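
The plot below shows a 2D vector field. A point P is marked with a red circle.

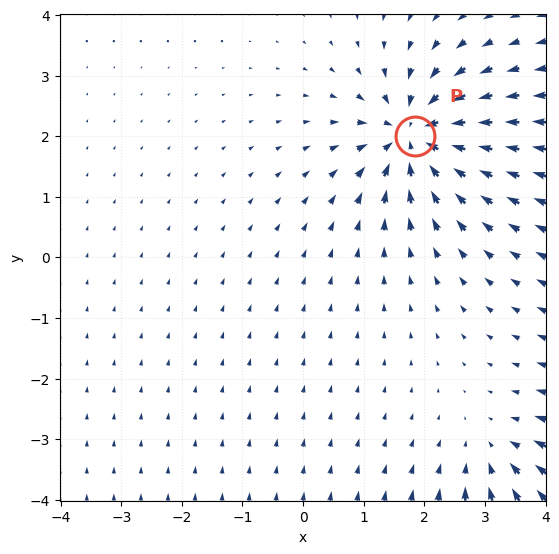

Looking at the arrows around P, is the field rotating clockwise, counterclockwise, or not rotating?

not rotating

Near P at (1.8, 2.0) the arrows show no circulation. The curl there is ≈0.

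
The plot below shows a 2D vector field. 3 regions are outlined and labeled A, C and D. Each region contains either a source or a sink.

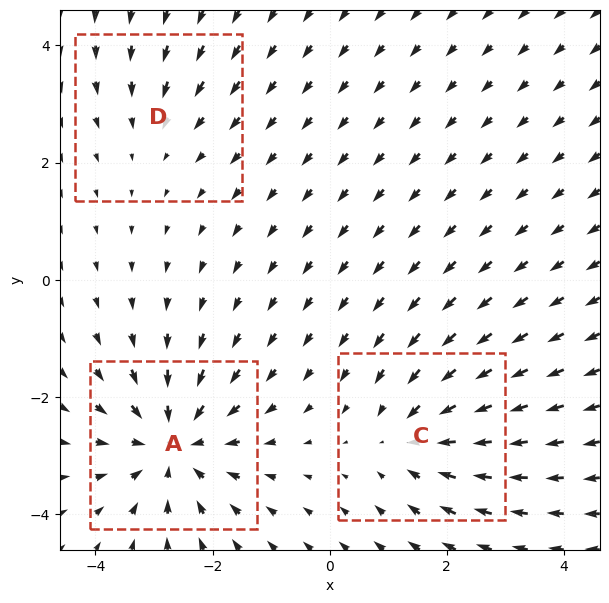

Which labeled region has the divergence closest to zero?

D

Divergence at each region's feature centre — A: about -5, C: about -3, D: about -2. Region D is closest to zero.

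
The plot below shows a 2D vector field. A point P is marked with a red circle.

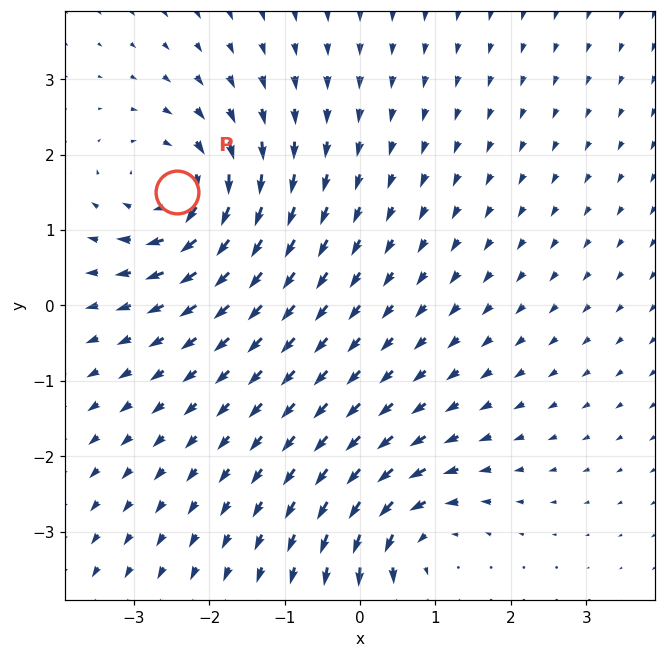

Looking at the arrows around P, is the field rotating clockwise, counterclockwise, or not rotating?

clockwise

Near P at (-2.4, 1.5) the arrows circulate clockwise. The curl (z-component) there is about -6; negative curl means clockwise rotation.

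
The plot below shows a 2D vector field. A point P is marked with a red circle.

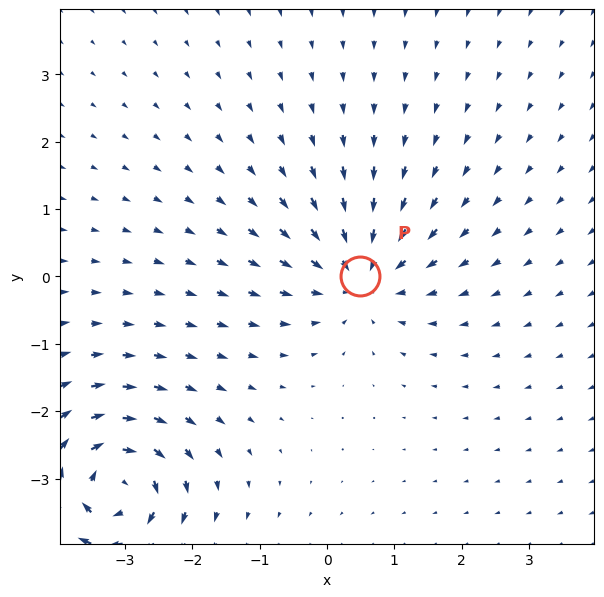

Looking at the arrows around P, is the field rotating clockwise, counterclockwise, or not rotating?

not rotating

Near P at (0.5, 0.0) the arrows show no circulation. The curl there is ≈0.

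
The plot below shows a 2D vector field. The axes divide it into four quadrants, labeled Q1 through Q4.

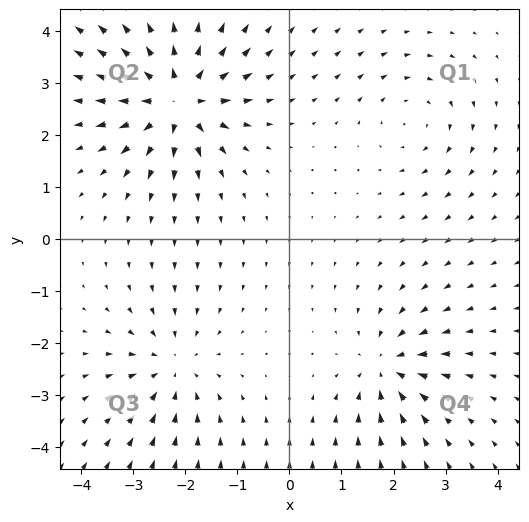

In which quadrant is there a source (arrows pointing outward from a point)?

The source sits at approximately (-2.2, 2.7), which lies in quadrant Q2. The divergence there is about +6, positive as expected for a source.

Q2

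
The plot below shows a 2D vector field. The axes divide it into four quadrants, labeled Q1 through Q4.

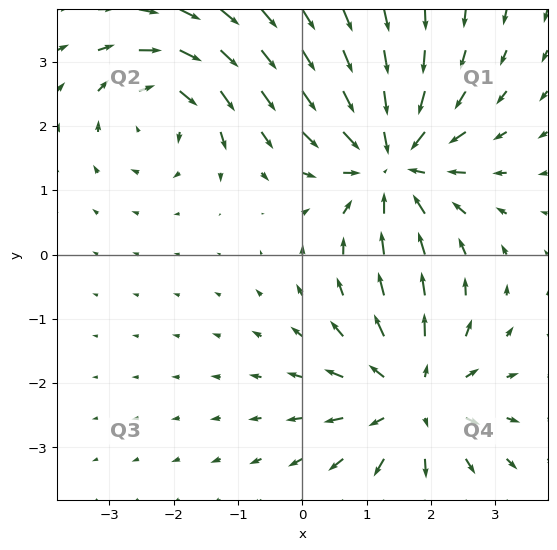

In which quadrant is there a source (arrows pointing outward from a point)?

Q4

The source sits at approximately (1.7, -2.2), which lies in quadrant Q4. The divergence there is about +3, positive as expected for a source.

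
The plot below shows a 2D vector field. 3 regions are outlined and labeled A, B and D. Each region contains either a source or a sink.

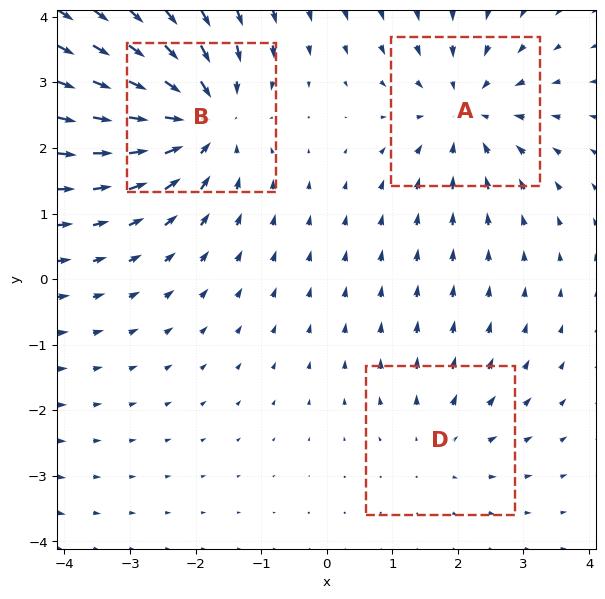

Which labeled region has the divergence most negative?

B

Divergence at each region's feature centre — A: about -3, B: about -5, D: about +2. Region B is most negative.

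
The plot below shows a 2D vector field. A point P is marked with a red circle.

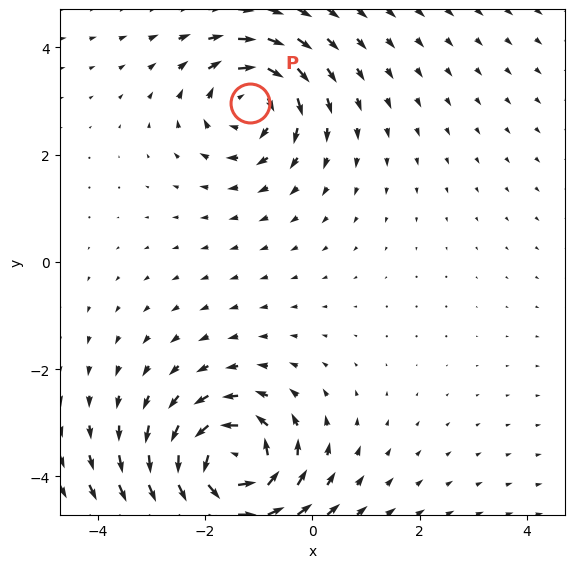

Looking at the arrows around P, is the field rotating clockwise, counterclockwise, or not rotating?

Near P at (-1.2, 3.0) the arrows circulate clockwise. The curl (z-component) there is about -4; negative curl means clockwise rotation.

clockwise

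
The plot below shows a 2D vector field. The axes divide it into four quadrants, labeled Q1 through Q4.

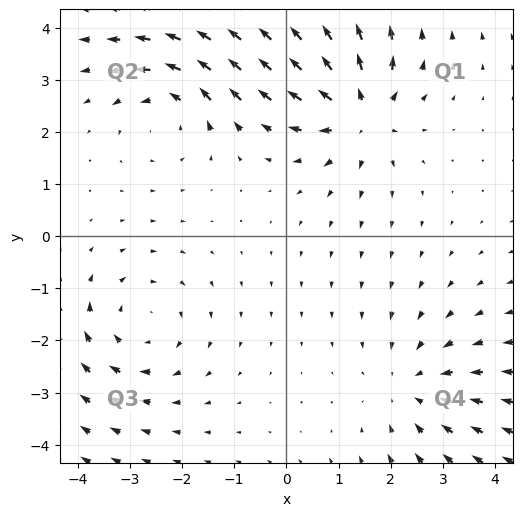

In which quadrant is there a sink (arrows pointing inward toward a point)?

The sink sits at approximately (2.4, -2.9), which lies in quadrant Q4. The divergence there is about -2, negative as expected for a sink.

Q4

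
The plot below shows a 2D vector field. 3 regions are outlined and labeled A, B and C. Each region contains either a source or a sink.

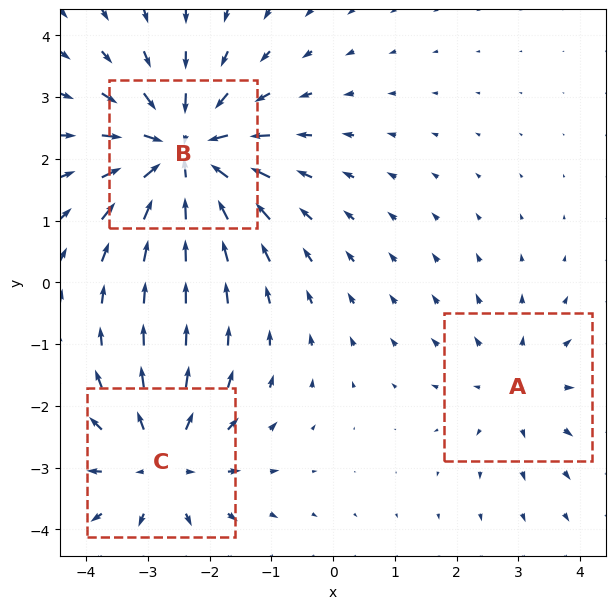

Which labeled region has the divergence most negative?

Divergence at each region's feature centre — A: about +2, B: about -4, C: about +3. Region B is most negative.

B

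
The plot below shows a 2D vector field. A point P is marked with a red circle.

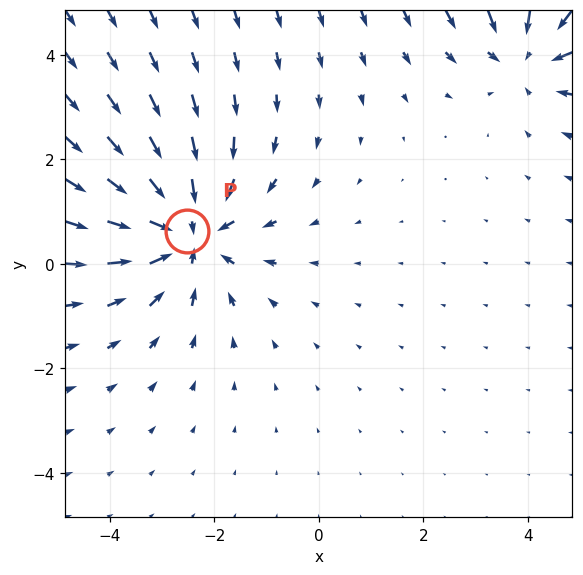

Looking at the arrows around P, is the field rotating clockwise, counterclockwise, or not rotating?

not rotating

Near P at (-2.5, 0.6) the arrows show no circulation. The curl there is ≈0.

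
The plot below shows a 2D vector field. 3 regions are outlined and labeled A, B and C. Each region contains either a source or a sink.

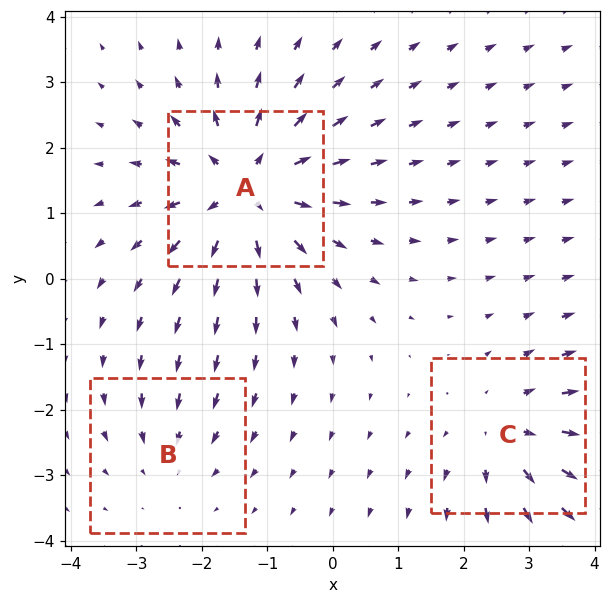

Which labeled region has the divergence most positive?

Divergence at each region's feature centre — A: about +5, B: about -2, C: about +3. Region A is most positive.

A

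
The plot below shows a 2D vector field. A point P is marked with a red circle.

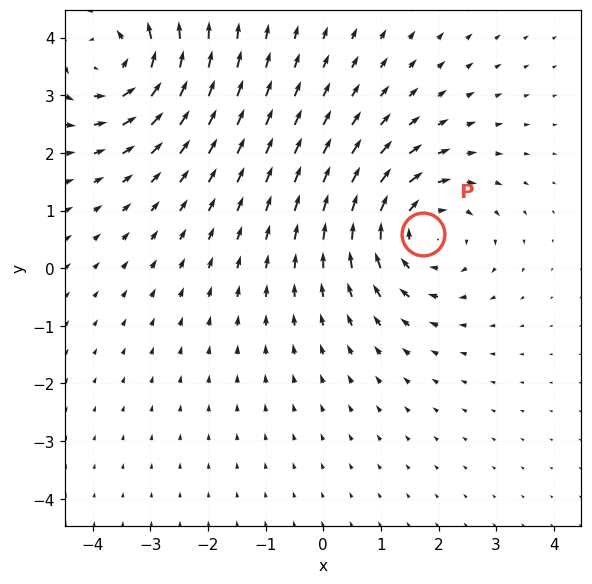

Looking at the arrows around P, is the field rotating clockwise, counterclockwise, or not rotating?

Near P at (1.7, 0.6) the arrows circulate clockwise. The curl (z-component) there is about -4; negative curl means clockwise rotation.

clockwise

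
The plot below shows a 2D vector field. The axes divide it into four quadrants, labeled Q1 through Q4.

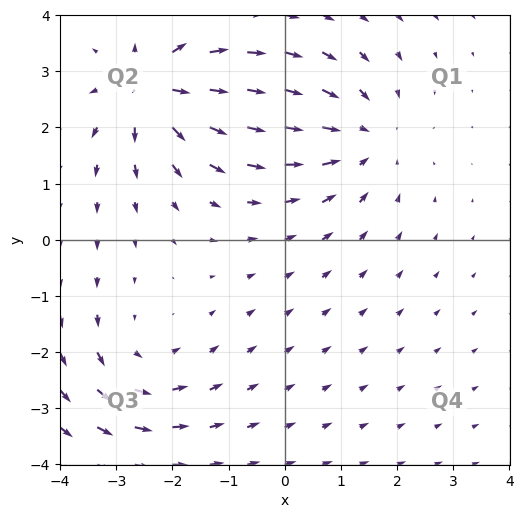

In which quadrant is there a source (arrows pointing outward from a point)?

Q2

The source sits at approximately (-2.3, 2.7), which lies in quadrant Q2. The divergence there is about +6, positive as expected for a source.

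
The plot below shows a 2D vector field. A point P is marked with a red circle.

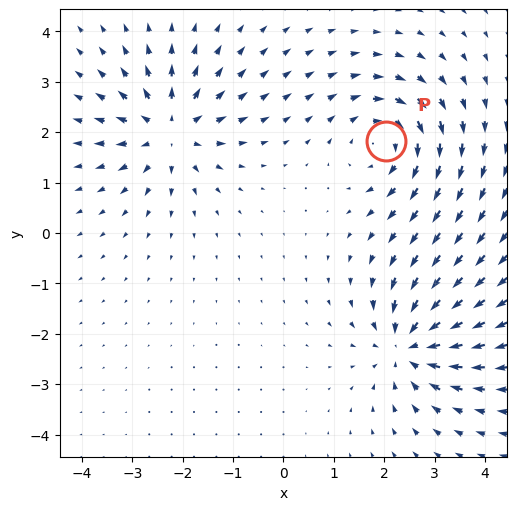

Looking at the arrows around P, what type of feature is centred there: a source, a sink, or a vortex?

At P (2.0, 1.8) the arrows circulate clockwise. Divergence ≈0, curl about -5 — near-zero divergence with nonzero curl is a vortex.

vortex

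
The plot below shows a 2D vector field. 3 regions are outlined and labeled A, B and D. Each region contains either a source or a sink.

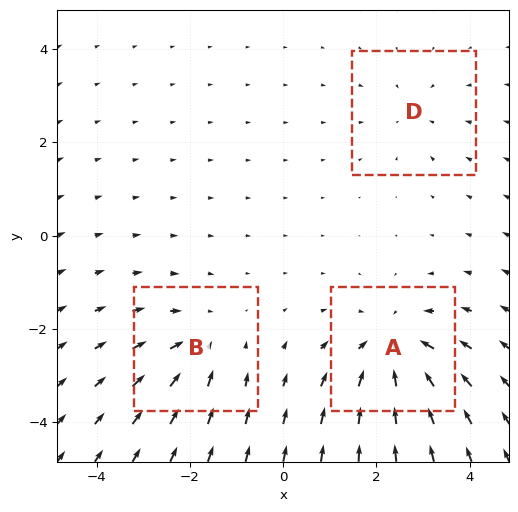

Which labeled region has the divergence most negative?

Divergence at each region's feature centre — A: about -4, B: about -3, D: about -2. Region A is most negative.

A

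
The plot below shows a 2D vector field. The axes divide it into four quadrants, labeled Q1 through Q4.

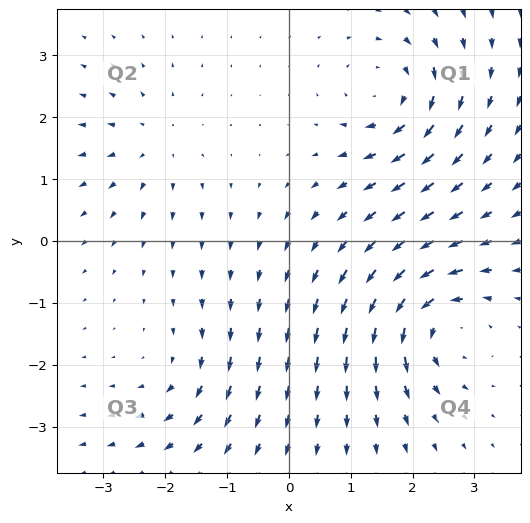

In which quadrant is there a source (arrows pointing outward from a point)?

Q2

The source sits at approximately (-2.2, 1.6), which lies in quadrant Q2. The divergence there is about +3, positive as expected for a source.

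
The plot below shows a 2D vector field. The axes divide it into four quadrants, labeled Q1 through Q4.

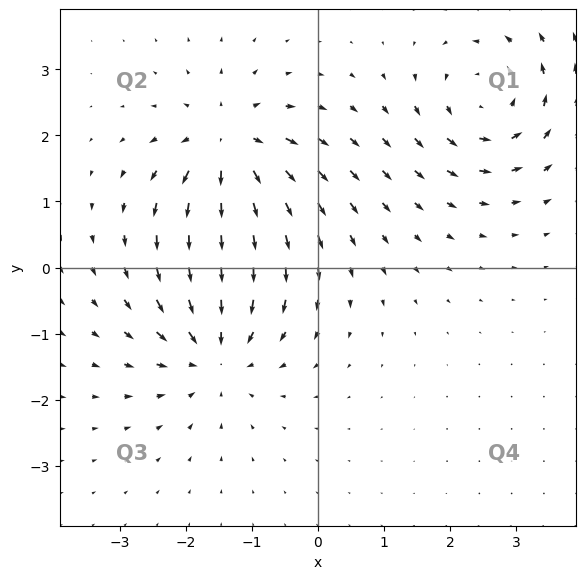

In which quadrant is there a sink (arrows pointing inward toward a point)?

The sink sits at approximately (-1.6, -1.3), which lies in quadrant Q3. The divergence there is about -4, negative as expected for a sink.

Q3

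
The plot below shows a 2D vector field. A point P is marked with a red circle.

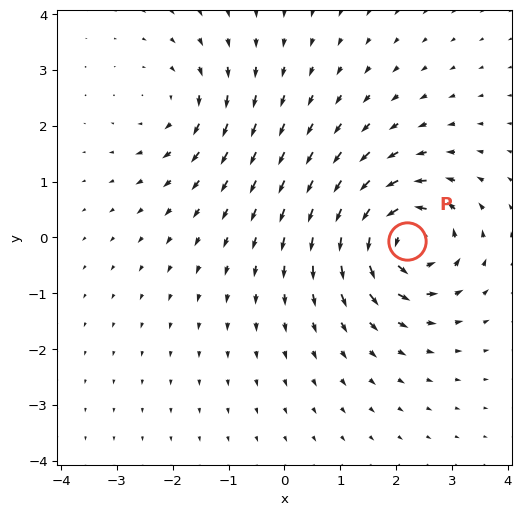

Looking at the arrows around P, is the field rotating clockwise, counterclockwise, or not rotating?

Near P at (2.2, -0.1) the arrows circulate counterclockwise. The curl (z-component) there is about +7; positive curl means counterclockwise rotation.

counterclockwise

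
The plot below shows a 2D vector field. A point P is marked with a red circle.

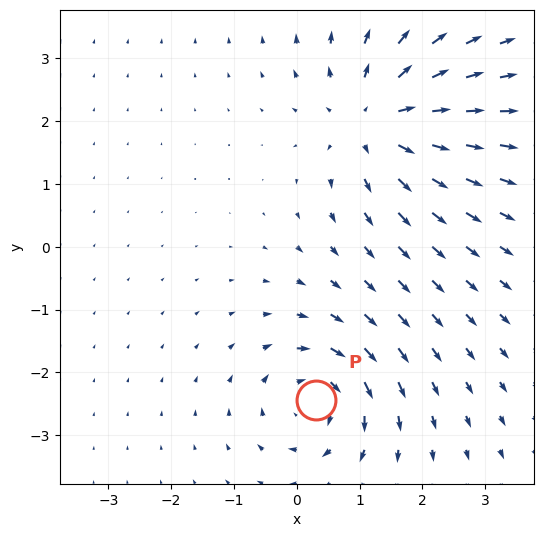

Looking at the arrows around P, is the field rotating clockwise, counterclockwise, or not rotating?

clockwise

Near P at (0.3, -2.4) the arrows circulate clockwise. The curl (z-component) there is about -4; negative curl means clockwise rotation.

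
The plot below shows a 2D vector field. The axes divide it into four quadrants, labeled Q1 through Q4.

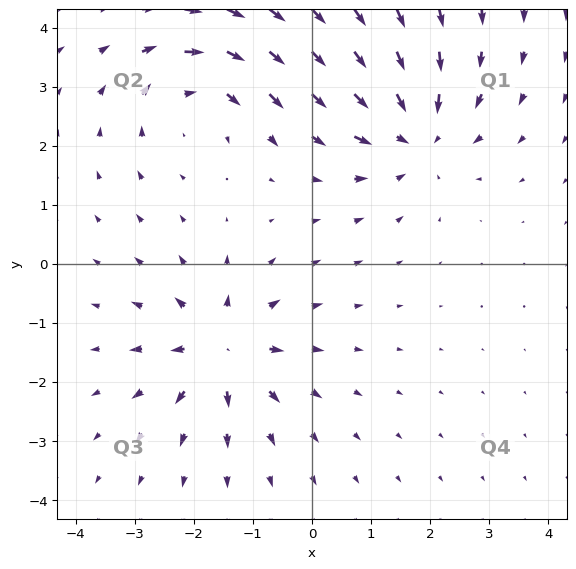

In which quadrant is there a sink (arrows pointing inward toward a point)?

Q1

The sink sits at approximately (1.7, 2.2), which lies in quadrant Q1. The divergence there is about -5, negative as expected for a sink.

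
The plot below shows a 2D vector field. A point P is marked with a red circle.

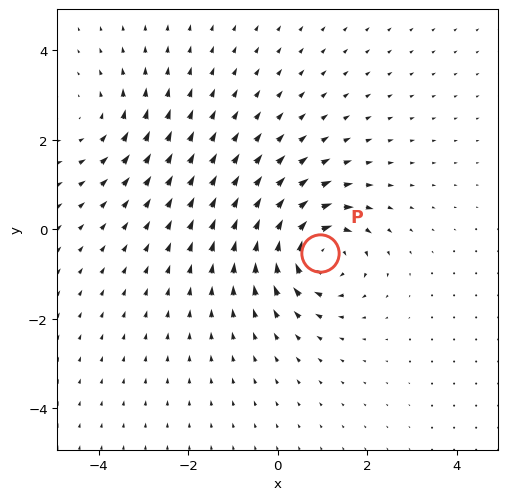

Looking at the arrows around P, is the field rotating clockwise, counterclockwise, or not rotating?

Near P at (0.9, -0.5) the arrows circulate clockwise. The curl (z-component) there is about -6; negative curl means clockwise rotation.

clockwise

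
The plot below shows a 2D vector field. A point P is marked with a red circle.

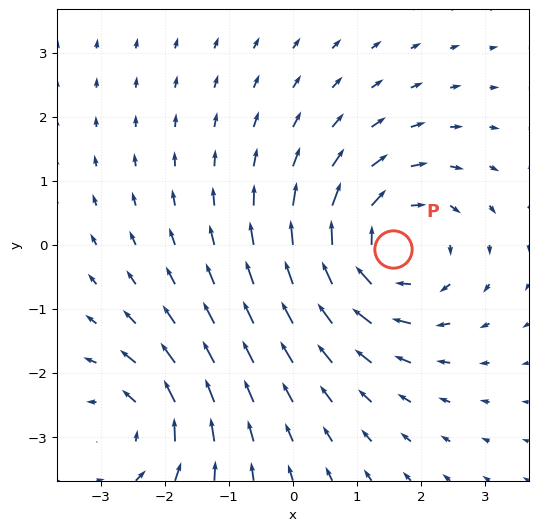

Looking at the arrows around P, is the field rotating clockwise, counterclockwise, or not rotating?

clockwise

Near P at (1.6, -0.1) the arrows circulate clockwise. The curl (z-component) there is about -4; negative curl means clockwise rotation.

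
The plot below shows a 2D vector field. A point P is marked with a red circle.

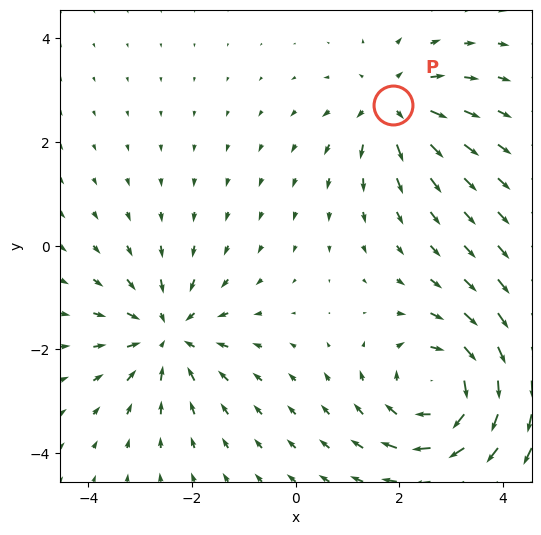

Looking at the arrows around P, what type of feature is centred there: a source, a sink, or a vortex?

source

At P (1.9, 2.7) the arrows spread outward. Divergence about +3, curl ≈0 — positive divergence with near-zero curl is a source.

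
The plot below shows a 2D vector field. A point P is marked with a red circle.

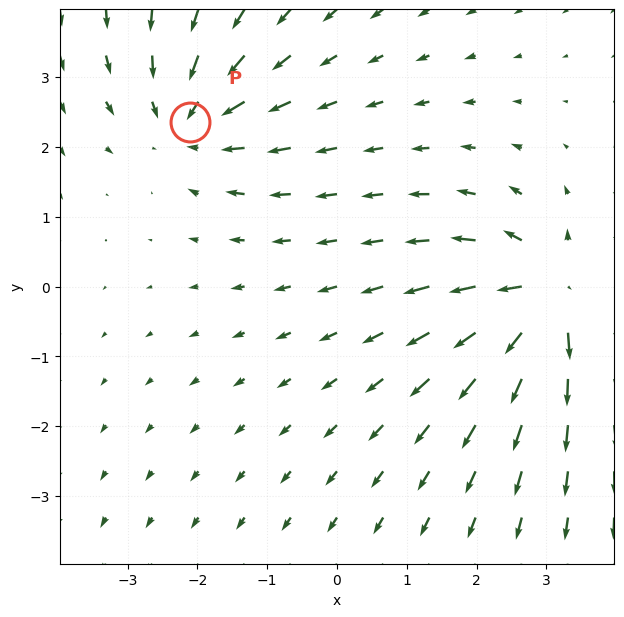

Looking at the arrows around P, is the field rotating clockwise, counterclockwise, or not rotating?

Near P at (-2.1, 2.4) the arrows show no circulation. The curl there is ≈0.

not rotating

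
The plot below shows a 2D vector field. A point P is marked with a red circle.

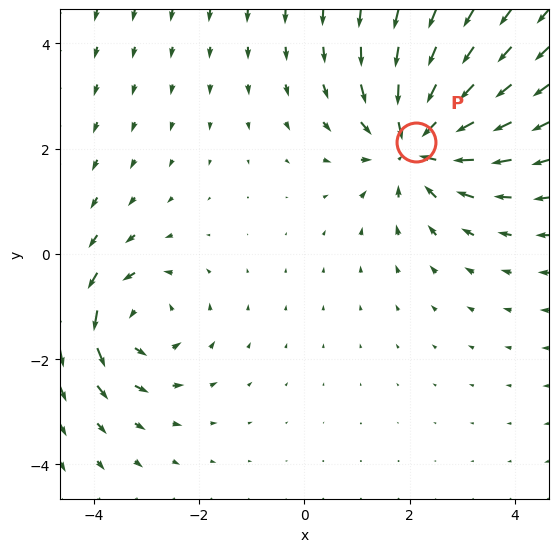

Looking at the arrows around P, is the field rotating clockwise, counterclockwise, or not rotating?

Near P at (2.1, 2.1) the arrows show no circulation. The curl there is ≈0.

not rotating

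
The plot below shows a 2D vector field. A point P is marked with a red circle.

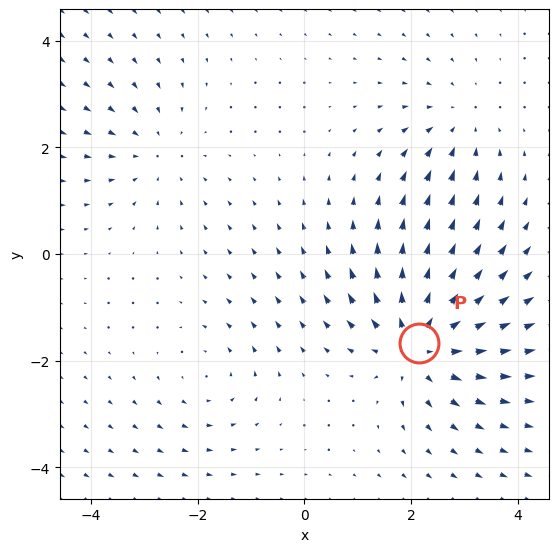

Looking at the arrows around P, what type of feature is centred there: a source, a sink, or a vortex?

source

At P (2.2, -1.7) the arrows spread outward. Divergence about +5, curl ≈0 — positive divergence with near-zero curl is a source.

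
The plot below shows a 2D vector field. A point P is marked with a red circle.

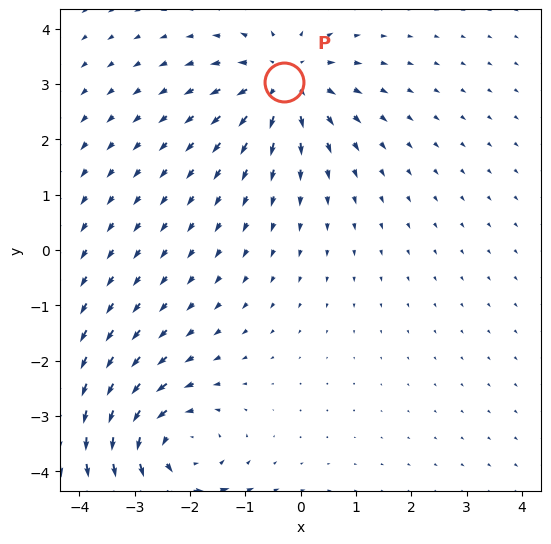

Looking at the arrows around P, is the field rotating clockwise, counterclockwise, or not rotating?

not rotating

Near P at (-0.3, 3.0) the arrows show no circulation. The curl there is ≈0.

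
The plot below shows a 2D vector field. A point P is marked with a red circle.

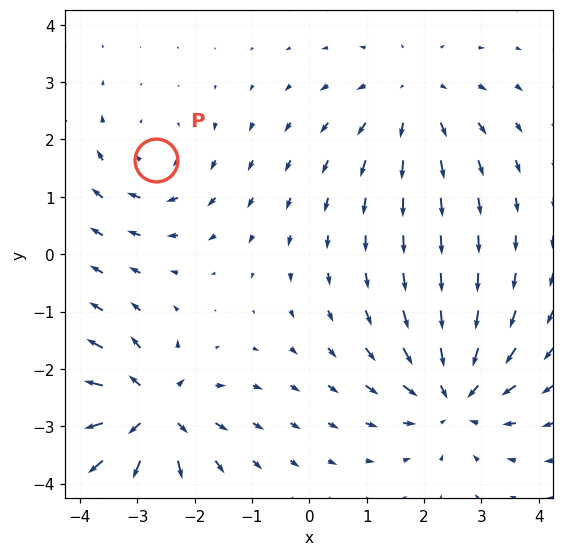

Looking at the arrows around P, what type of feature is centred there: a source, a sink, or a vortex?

vortex

At P (-2.7, 1.6) the arrows circulate clockwise. Divergence ≈0, curl about -3 — near-zero divergence with nonzero curl is a vortex.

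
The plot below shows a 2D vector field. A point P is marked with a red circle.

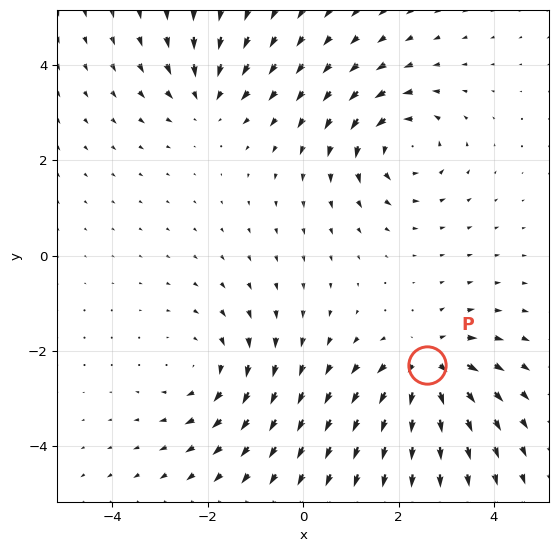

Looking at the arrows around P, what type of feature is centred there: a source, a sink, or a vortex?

source

At P (2.6, -2.3) the arrows spread outward. Divergence about +5, curl ≈0 — positive divergence with near-zero curl is a source.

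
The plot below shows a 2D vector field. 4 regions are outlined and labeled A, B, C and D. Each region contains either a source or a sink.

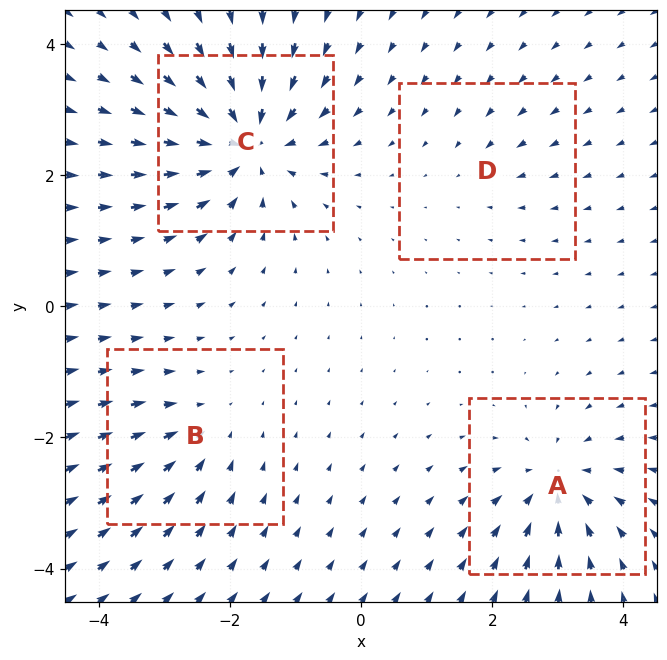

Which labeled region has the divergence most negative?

C

Divergence at each region's feature centre — A: about -6, B: about -4, C: about -9, D: about -2. Region C is most negative.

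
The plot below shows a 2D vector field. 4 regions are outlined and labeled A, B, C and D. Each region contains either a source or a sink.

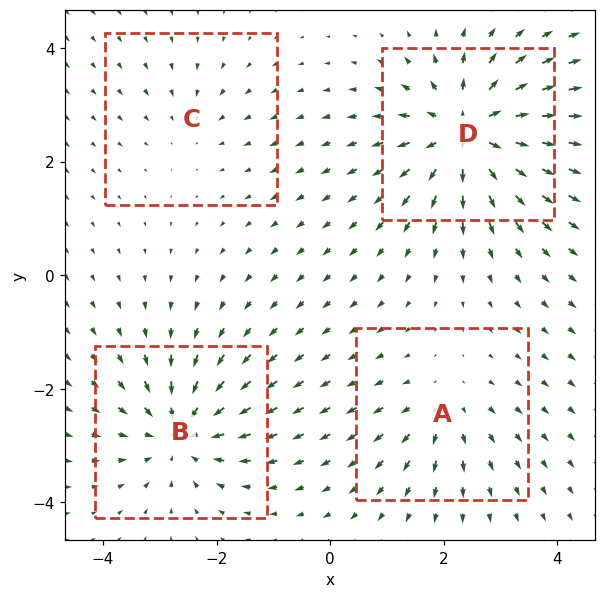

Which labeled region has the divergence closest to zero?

Divergence at each region's feature centre — A: about +3, B: about -6, C: about -2, D: about +7. Region C is closest to zero.

C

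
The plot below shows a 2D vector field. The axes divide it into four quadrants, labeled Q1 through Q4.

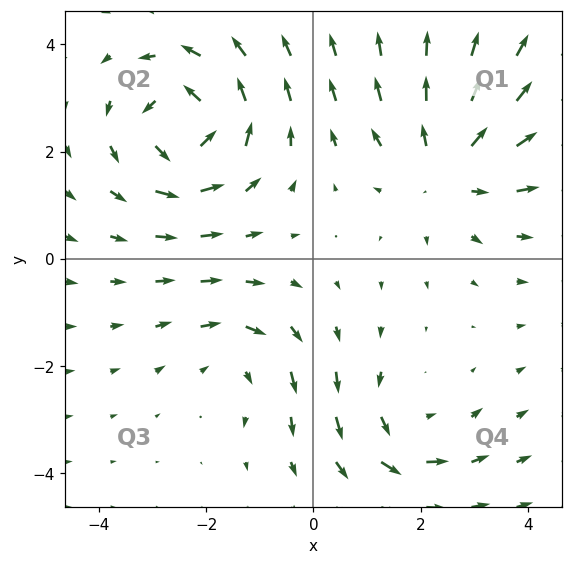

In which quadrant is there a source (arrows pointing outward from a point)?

Q1

The source sits at approximately (2.5, 1.7), which lies in quadrant Q1. The divergence there is about +3, positive as expected for a source.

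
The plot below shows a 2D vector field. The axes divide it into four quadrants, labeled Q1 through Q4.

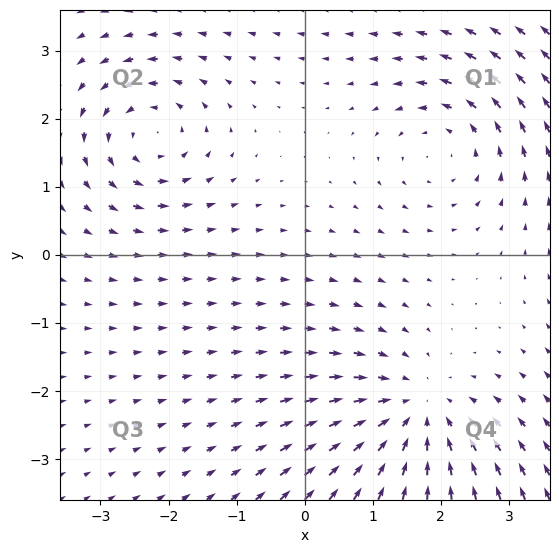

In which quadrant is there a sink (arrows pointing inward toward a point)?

Q4

The sink sits at approximately (1.6, -2.4), which lies in quadrant Q4. The divergence there is about -4, negative as expected for a sink.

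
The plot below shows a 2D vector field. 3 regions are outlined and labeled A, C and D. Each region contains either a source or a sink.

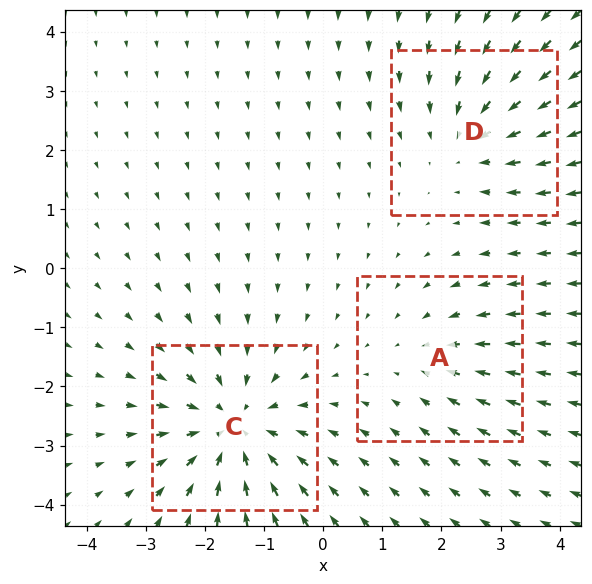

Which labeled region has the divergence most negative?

Divergence at each region's feature centre — A: about -2, C: about -4, D: about -3. Region C is most negative.

C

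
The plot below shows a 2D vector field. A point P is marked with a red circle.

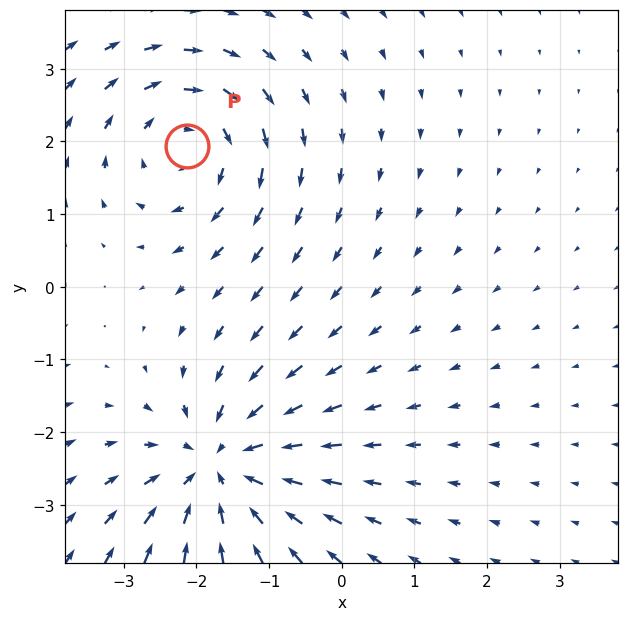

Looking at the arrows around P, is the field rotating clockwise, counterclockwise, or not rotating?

Near P at (-2.1, 1.9) the arrows circulate clockwise. The curl (z-component) there is about -4; negative curl means clockwise rotation.

clockwise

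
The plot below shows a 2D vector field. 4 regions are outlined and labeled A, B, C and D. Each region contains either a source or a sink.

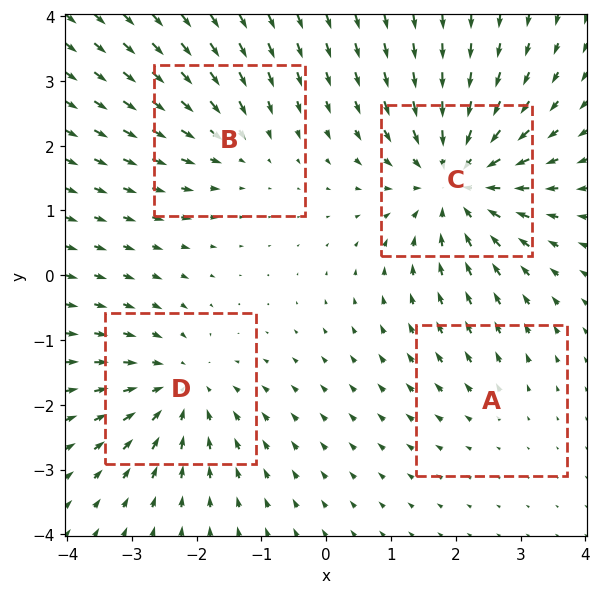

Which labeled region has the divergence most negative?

Divergence at each region's feature centre — A: about +2, B: about -3, C: about -7, D: about -5. Region C is most negative.

C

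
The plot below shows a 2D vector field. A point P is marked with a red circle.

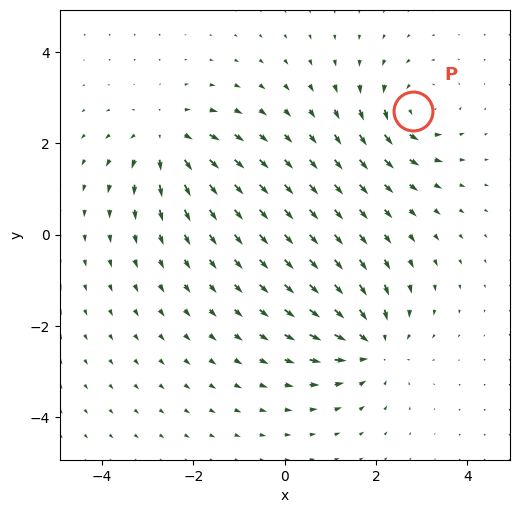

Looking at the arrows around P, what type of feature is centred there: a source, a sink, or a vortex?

vortex

At P (2.8, 2.7) the arrows circulate counterclockwise. Divergence ≈0, curl about +5 — near-zero divergence with nonzero curl is a vortex.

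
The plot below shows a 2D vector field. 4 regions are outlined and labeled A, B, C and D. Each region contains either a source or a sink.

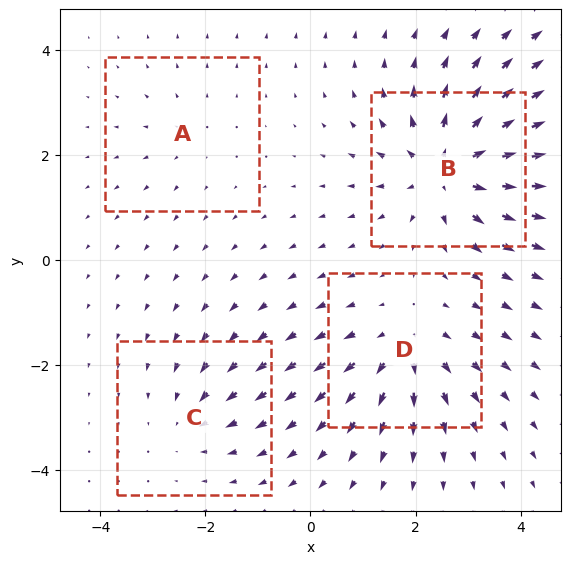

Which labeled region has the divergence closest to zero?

Divergence at each region's feature centre — A: about +2, B: about +7, C: about -3, D: about +5. Region A is closest to zero.

A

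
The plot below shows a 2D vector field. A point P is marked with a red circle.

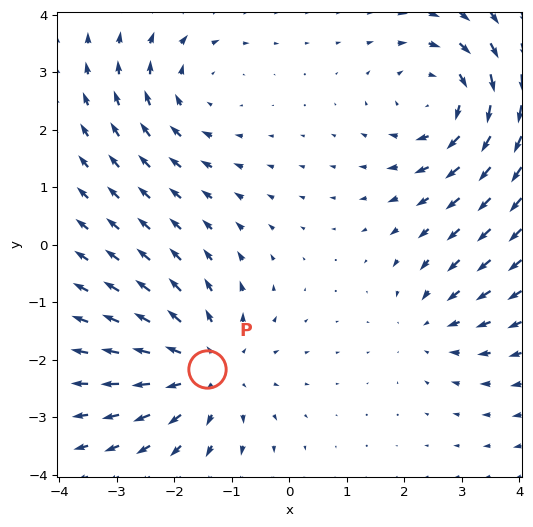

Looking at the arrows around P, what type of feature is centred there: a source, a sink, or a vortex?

source

At P (-1.4, -2.2) the arrows spread outward. Divergence about +4, curl ≈0 — positive divergence with near-zero curl is a source.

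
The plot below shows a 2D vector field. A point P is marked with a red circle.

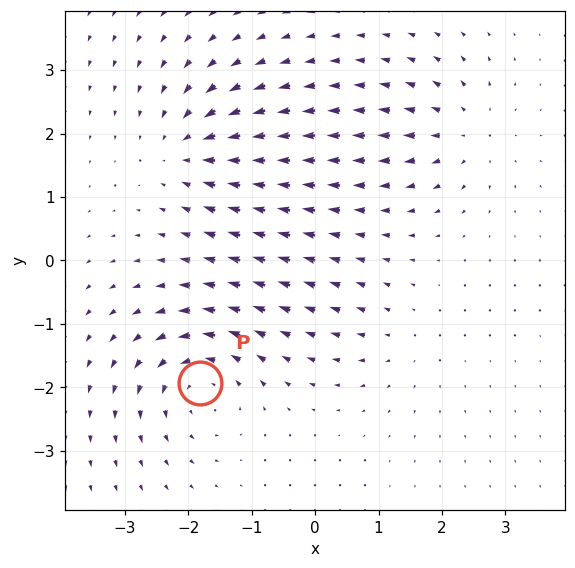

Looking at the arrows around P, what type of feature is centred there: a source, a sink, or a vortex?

At P (-1.8, -1.9) the arrows circulate counterclockwise. Divergence ≈0, curl about +6 — near-zero divergence with nonzero curl is a vortex.

vortex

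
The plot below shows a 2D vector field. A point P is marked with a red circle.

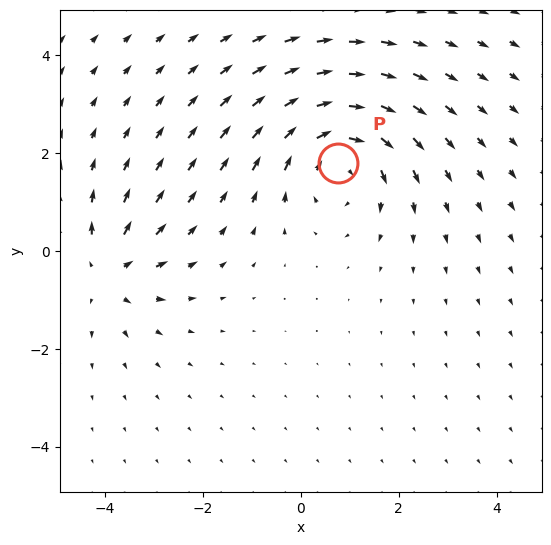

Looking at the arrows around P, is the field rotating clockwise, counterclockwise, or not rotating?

Near P at (0.8, 1.8) the arrows circulate clockwise. The curl (z-component) there is about -4; negative curl means clockwise rotation.

clockwise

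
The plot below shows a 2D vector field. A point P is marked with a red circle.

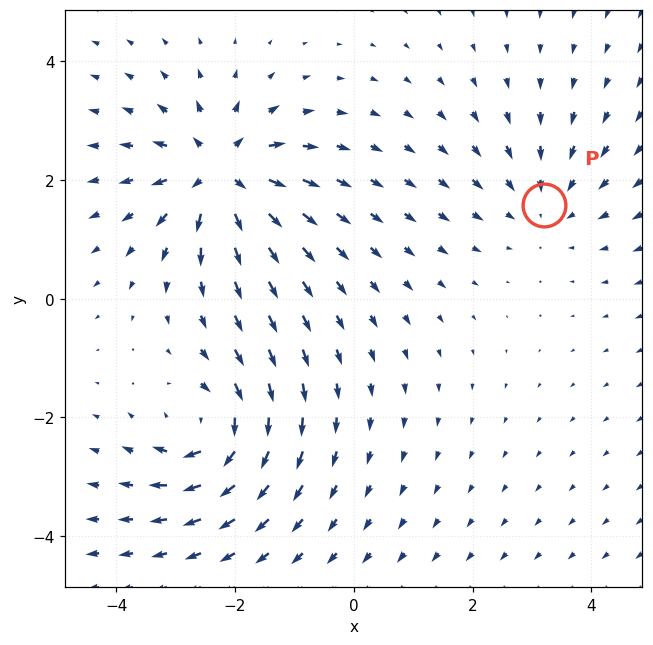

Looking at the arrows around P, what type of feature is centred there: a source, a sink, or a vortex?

At P (3.2, 1.6) the arrows converge inward. Divergence about -3, curl ≈0 — negative divergence with near-zero curl is a sink.

sink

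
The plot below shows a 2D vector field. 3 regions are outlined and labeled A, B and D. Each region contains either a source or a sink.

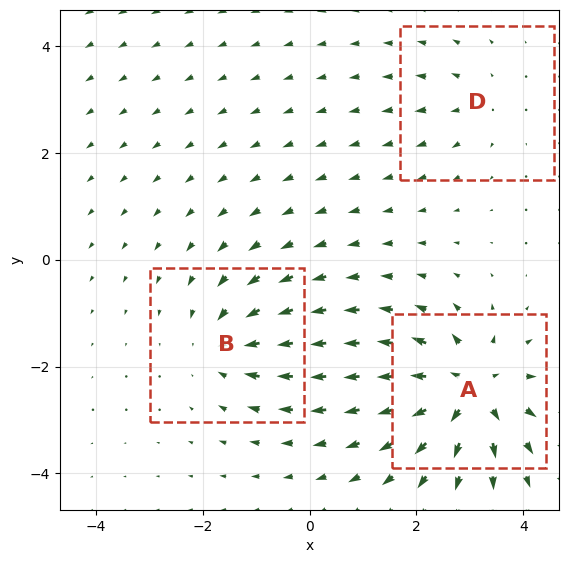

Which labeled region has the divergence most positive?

Divergence at each region's feature centre — A: about +6, B: about -4, D: about +2. Region A is most positive.

A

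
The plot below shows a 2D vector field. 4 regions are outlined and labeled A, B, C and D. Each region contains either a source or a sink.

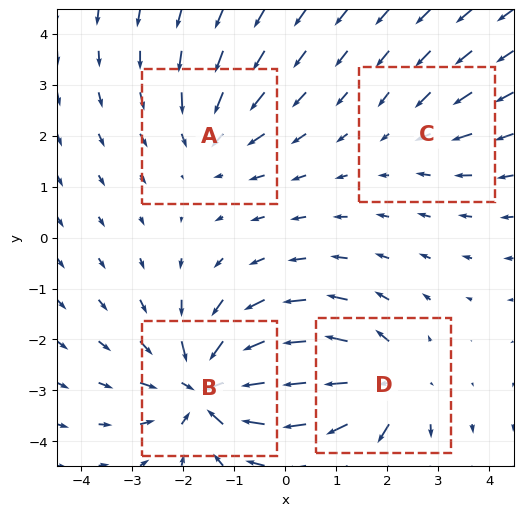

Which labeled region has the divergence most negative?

Divergence at each region's feature centre — A: about -3, B: about -6, C: about -2, D: about +5. Region B is most negative.

B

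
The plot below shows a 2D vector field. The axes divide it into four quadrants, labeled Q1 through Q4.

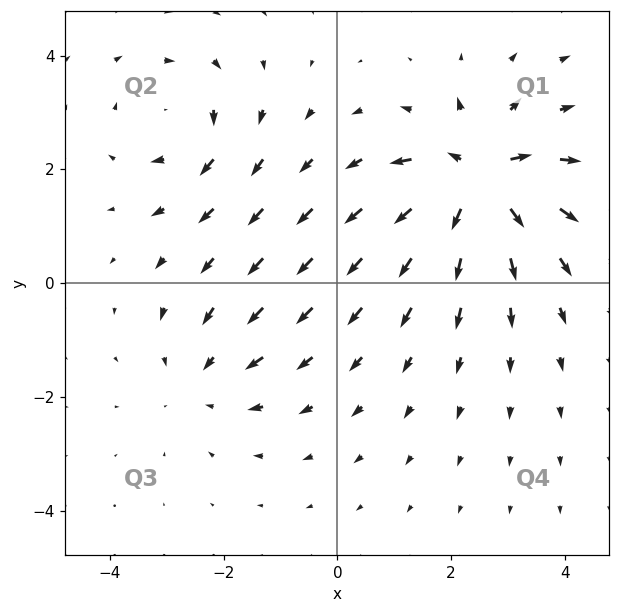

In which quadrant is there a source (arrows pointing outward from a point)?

Q1

The source sits at approximately (2.5, 1.8), which lies in quadrant Q1. The divergence there is about +7, positive as expected for a source.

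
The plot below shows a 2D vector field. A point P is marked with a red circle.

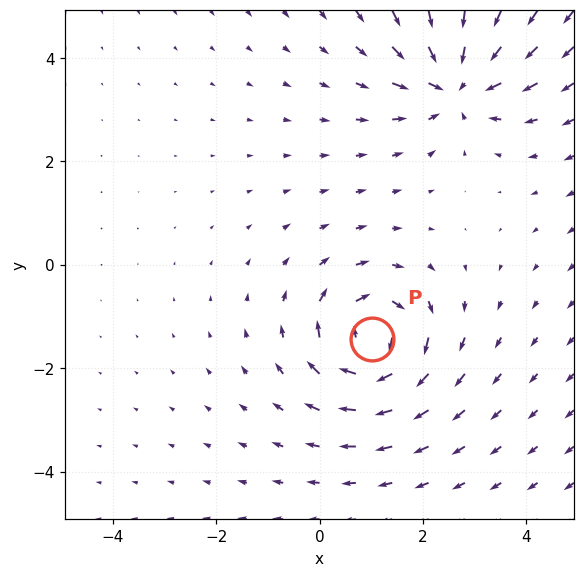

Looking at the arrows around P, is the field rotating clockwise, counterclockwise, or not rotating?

Near P at (1.0, -1.4) the arrows circulate clockwise. The curl (z-component) there is about -4; negative curl means clockwise rotation.

clockwise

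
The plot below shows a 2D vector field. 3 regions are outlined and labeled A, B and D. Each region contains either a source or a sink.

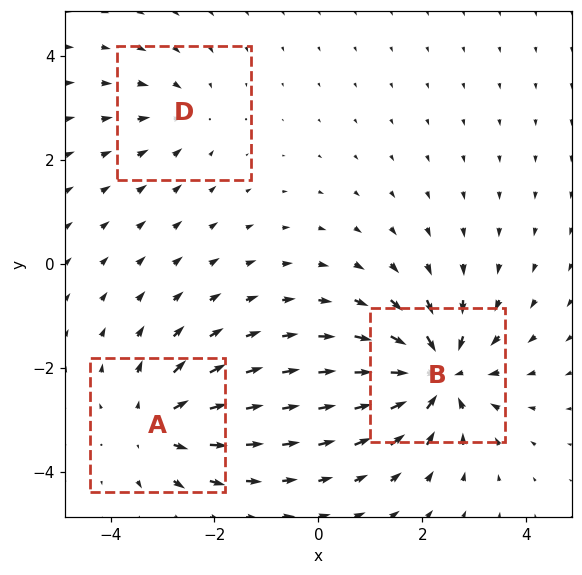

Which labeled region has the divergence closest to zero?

Divergence at each region's feature centre — A: about +4, B: about -5, D: about -2. Region D is closest to zero.

D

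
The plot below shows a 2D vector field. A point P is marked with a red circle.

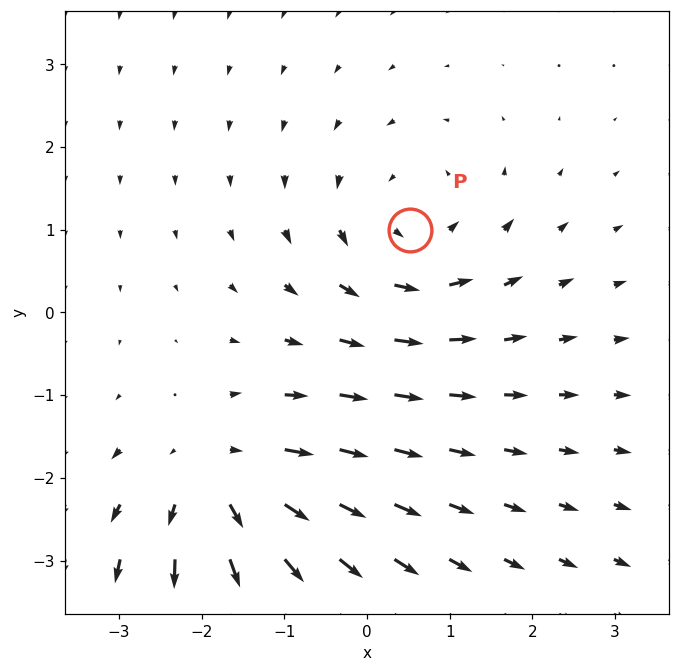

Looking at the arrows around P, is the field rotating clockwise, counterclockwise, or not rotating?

counterclockwise

Near P at (0.5, 1.0) the arrows circulate counterclockwise. The curl (z-component) there is about +3; positive curl means counterclockwise rotation.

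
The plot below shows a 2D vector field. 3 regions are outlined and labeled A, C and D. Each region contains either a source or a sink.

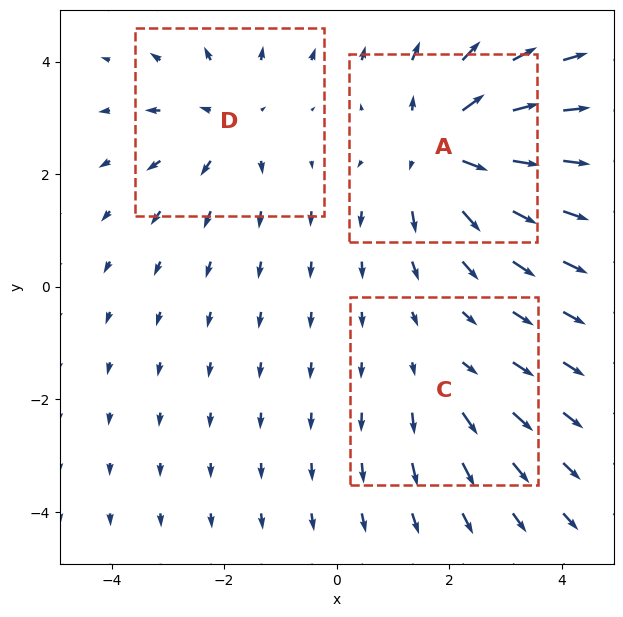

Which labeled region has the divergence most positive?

A

Divergence at each region's feature centre — A: about +4, C: about +2, D: about +3. Region A is most positive.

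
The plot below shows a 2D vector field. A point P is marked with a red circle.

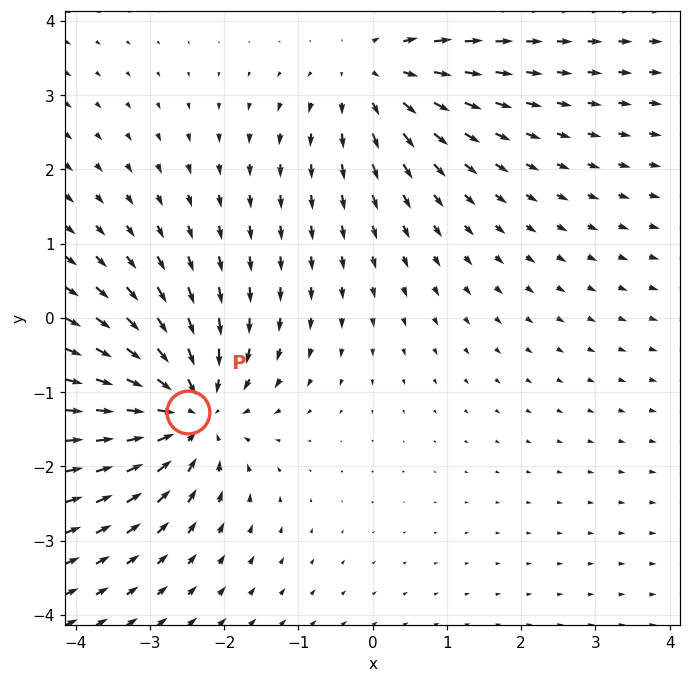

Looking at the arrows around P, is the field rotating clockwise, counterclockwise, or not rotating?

not rotating

Near P at (-2.5, -1.3) the arrows show no circulation. The curl there is ≈0.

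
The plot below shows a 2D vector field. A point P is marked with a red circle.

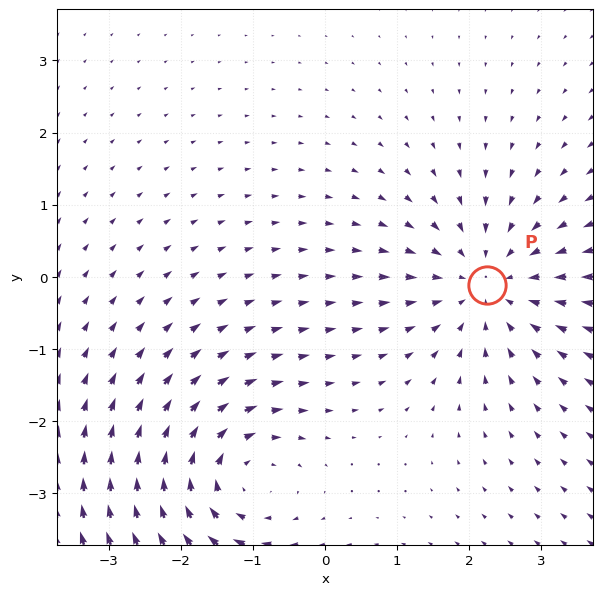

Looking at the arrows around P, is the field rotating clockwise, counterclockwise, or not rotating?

Near P at (2.2, -0.1) the arrows show no circulation. The curl there is ≈0.

not rotating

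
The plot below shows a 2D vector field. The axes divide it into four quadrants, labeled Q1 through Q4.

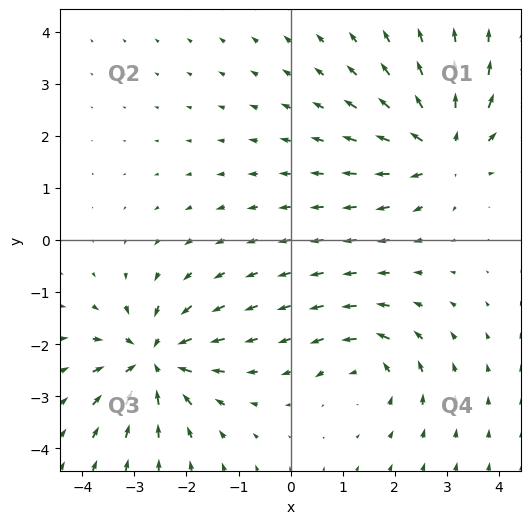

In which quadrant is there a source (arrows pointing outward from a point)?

Q1

The source sits at approximately (2.9, 1.8), which lies in quadrant Q1. The divergence there is about +5, positive as expected for a source.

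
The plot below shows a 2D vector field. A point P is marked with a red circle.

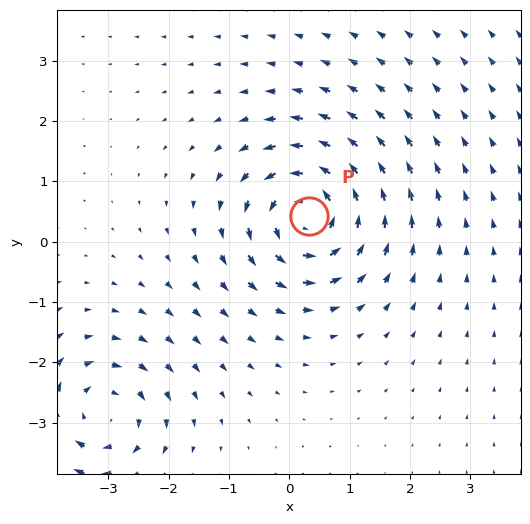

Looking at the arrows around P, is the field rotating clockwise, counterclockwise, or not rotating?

Near P at (0.3, 0.4) the arrows circulate counterclockwise. The curl (z-component) there is about +7; positive curl means counterclockwise rotation.

counterclockwise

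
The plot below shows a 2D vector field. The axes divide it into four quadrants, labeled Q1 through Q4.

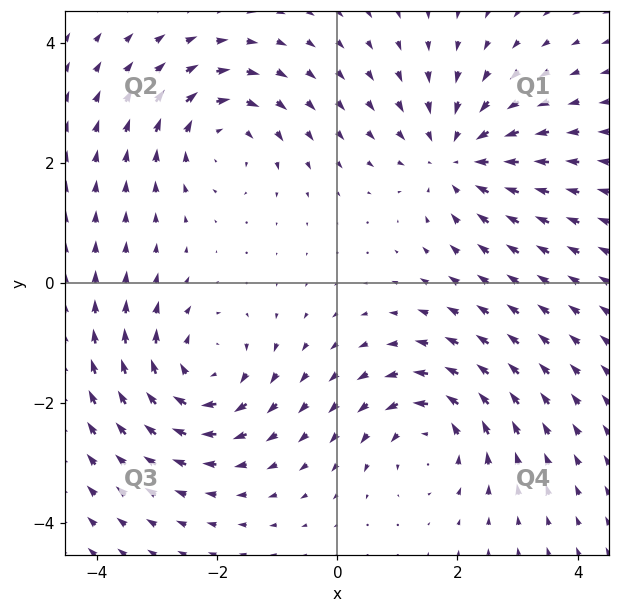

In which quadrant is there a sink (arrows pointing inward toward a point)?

The sink sits at approximately (2.0, 2.1), which lies in quadrant Q1. The divergence there is about -5, negative as expected for a sink.

Q1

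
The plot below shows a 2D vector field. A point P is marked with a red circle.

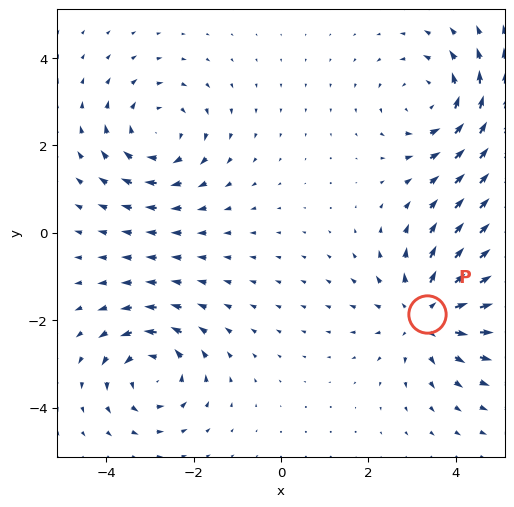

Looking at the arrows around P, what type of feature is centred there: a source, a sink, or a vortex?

source

At P (3.3, -1.9) the arrows spread outward. Divergence about +4, curl ≈0 — positive divergence with near-zero curl is a source.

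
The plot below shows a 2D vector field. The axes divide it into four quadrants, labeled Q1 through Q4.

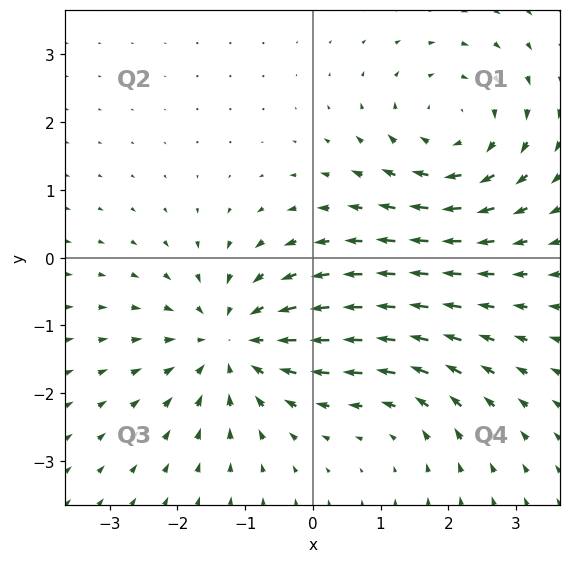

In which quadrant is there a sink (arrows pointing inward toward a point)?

Q3

The sink sits at approximately (-1.2, -1.2), which lies in quadrant Q3. The divergence there is about -5, negative as expected for a sink.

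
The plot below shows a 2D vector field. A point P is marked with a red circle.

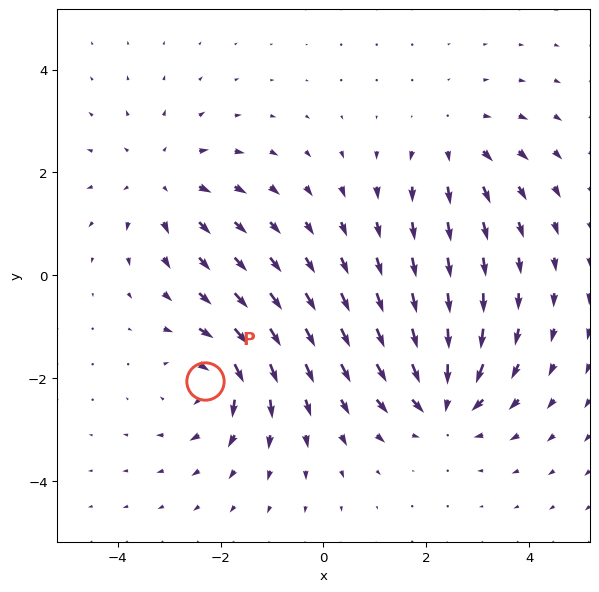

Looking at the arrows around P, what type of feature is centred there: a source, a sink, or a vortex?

vortex

At P (-2.3, -2.1) the arrows circulate clockwise. Divergence ≈0, curl about -5 — near-zero divergence with nonzero curl is a vortex.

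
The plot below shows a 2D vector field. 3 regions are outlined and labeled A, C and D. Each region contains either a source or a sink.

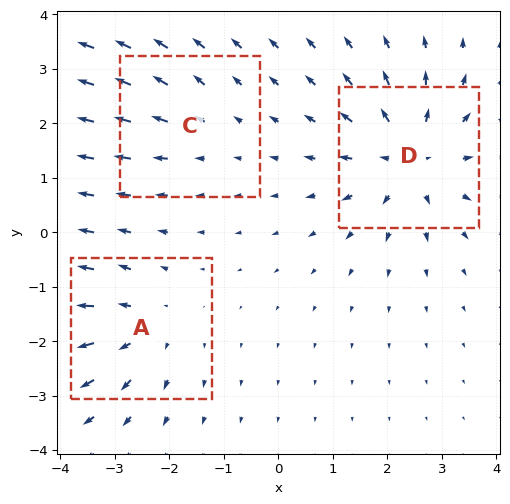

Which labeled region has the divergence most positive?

D

Divergence at each region's feature centre — A: about +3, C: about +2, D: about +5. Region D is most positive.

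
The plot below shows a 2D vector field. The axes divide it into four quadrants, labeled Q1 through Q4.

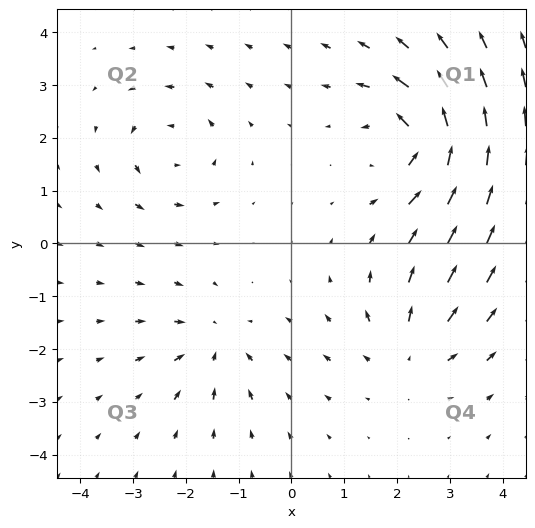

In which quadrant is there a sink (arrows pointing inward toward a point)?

The sink sits at approximately (-1.4, -1.9), which lies in quadrant Q3. The divergence there is about -3, negative as expected for a sink.

Q3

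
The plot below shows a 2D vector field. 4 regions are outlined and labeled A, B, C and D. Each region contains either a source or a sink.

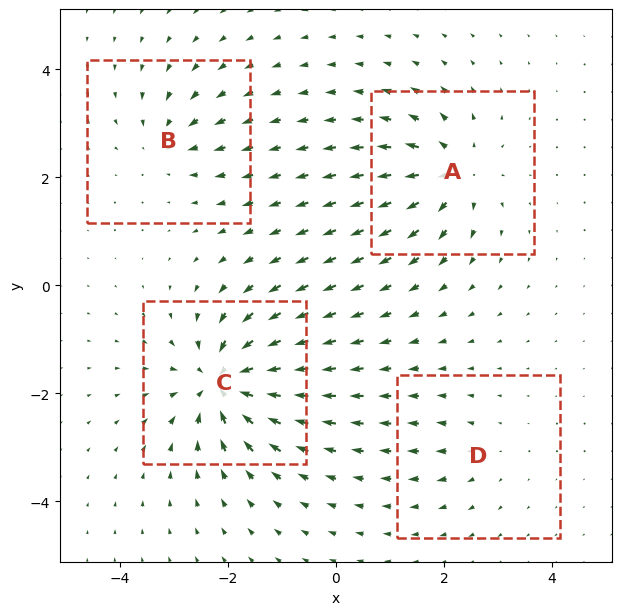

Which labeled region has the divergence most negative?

Divergence at each region's feature centre — A: about +6, B: about -4, C: about -9, D: about +3. Region C is most negative.

C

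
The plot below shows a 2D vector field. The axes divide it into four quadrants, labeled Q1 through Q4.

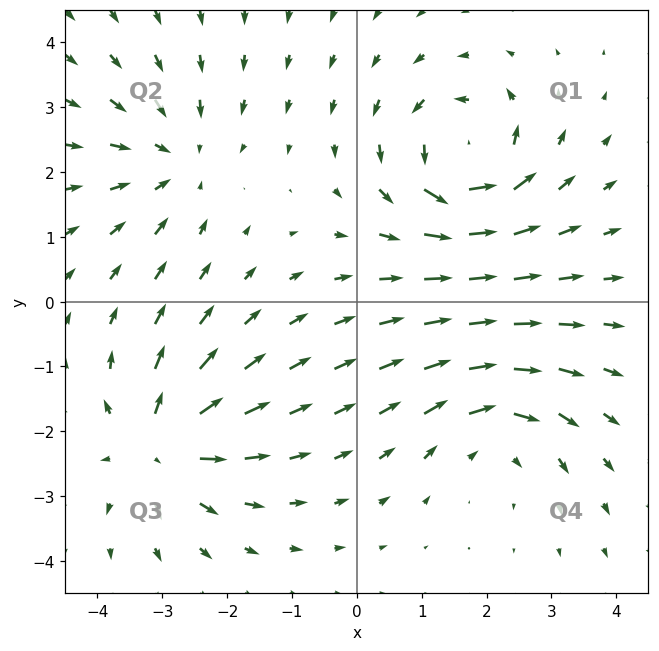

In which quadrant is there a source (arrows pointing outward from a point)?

Q3

The source sits at approximately (-3.1, -2.2), which lies in quadrant Q3. The divergence there is about +5, positive as expected for a source.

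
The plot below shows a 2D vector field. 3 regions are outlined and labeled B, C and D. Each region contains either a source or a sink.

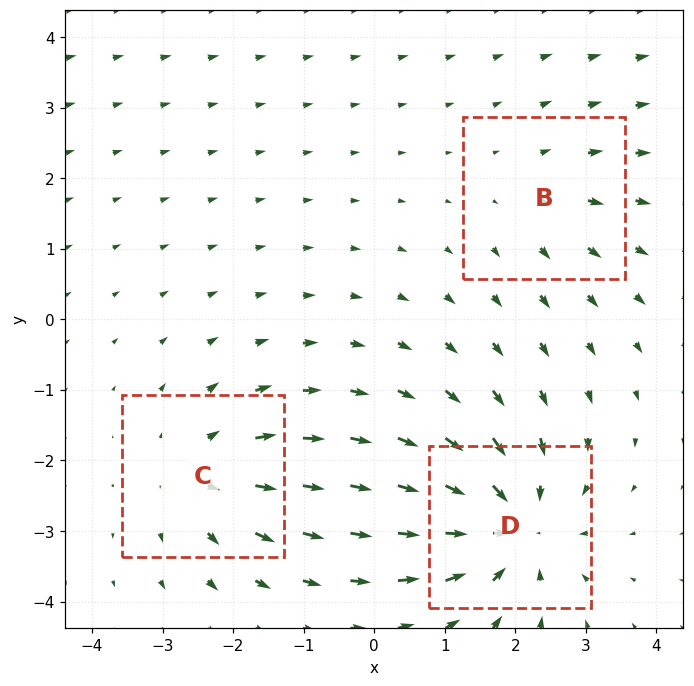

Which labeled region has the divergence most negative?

D

Divergence at each region's feature centre — B: about +2, C: about +3, D: about -5. Region D is most negative.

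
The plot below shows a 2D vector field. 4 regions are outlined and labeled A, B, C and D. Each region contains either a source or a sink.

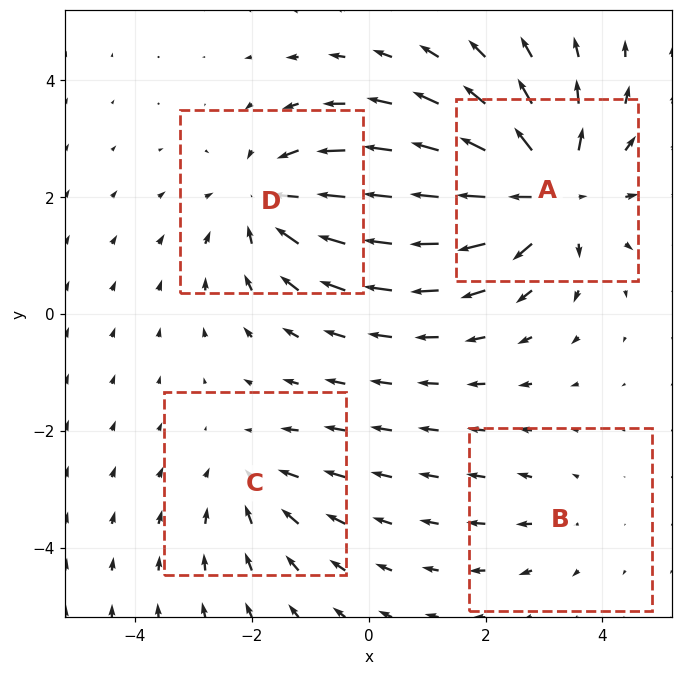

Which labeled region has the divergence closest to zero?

B

Divergence at each region's feature centre — A: about +6, B: about +2, C: about -3, D: about -4. Region B is closest to zero.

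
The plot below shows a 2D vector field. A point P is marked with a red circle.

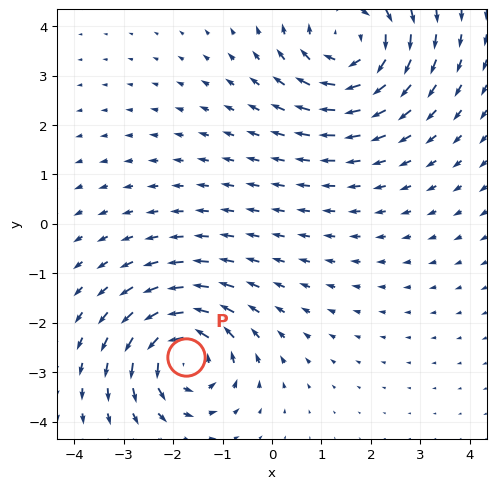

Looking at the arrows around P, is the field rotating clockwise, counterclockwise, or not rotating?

counterclockwise

Near P at (-1.7, -2.7) the arrows circulate counterclockwise. The curl (z-component) there is about +6; positive curl means counterclockwise rotation.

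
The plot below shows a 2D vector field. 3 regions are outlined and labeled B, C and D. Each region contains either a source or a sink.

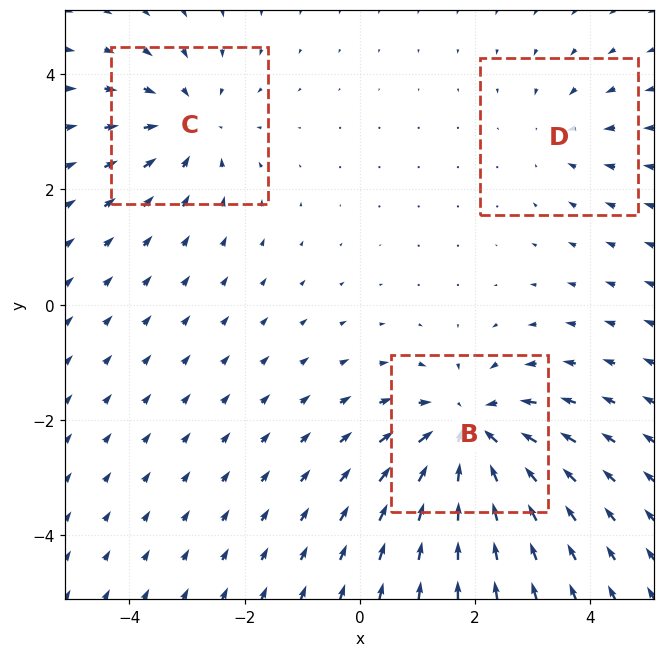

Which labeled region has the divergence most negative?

B

Divergence at each region's feature centre — B: about -5, C: about -3, D: about -2. Region B is most negative.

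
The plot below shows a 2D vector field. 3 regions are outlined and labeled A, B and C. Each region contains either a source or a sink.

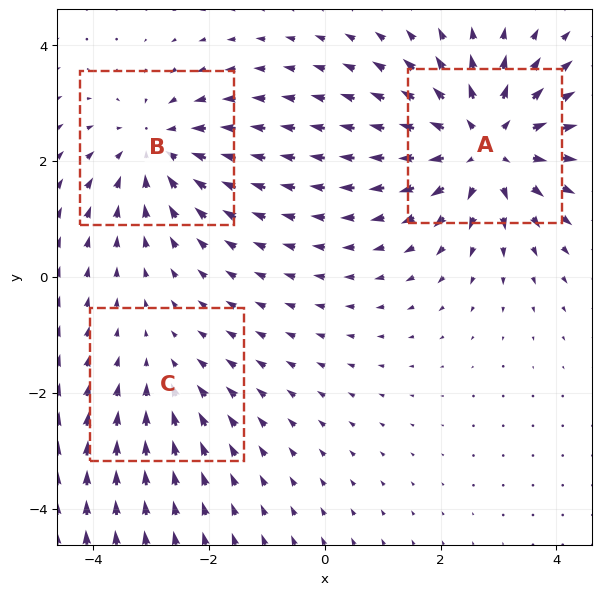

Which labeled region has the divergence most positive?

Divergence at each region's feature centre — A: about +4, B: about -3, C: about -2. Region A is most positive.

A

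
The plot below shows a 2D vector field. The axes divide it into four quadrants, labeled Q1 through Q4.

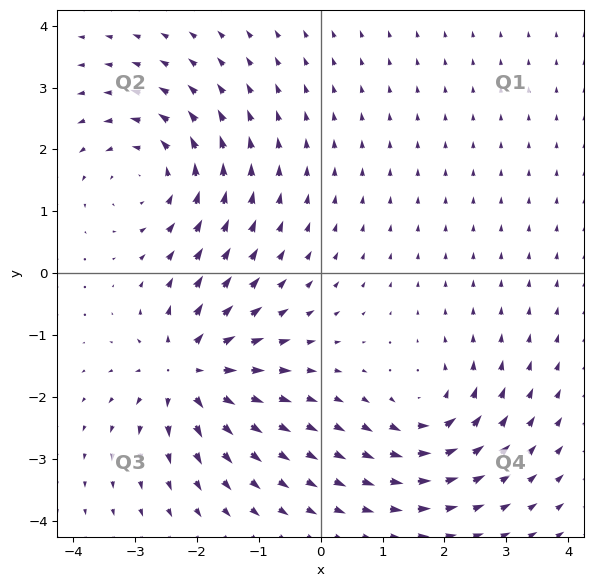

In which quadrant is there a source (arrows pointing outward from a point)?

Q3

The source sits at approximately (-2.1, -1.6), which lies in quadrant Q3. The divergence there is about +7, positive as expected for a source.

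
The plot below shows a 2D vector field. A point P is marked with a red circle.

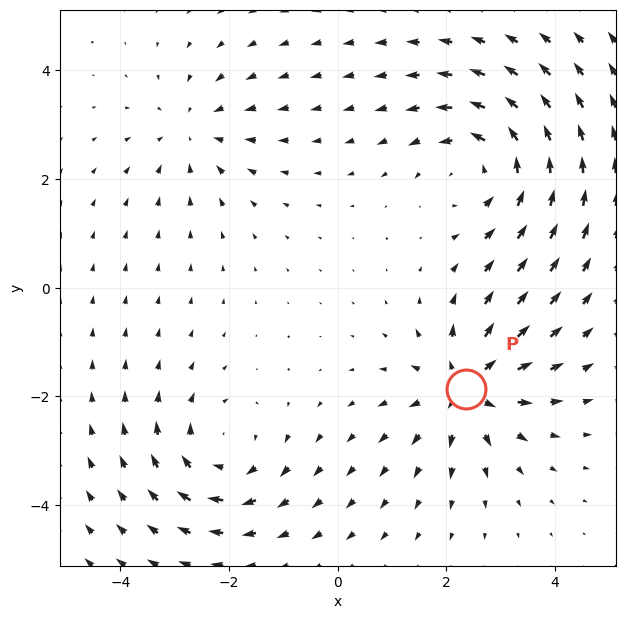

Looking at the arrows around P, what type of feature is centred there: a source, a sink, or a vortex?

At P (2.4, -1.9) the arrows spread outward. Divergence about +5, curl ≈0 — positive divergence with near-zero curl is a source.

source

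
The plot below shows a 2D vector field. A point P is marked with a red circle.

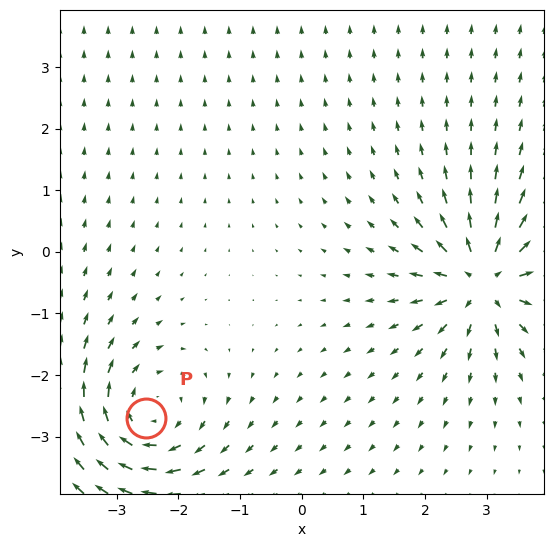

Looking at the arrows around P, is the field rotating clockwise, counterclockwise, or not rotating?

clockwise

Near P at (-2.5, -2.7) the arrows circulate clockwise. The curl (z-component) there is about -4; negative curl means clockwise rotation.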